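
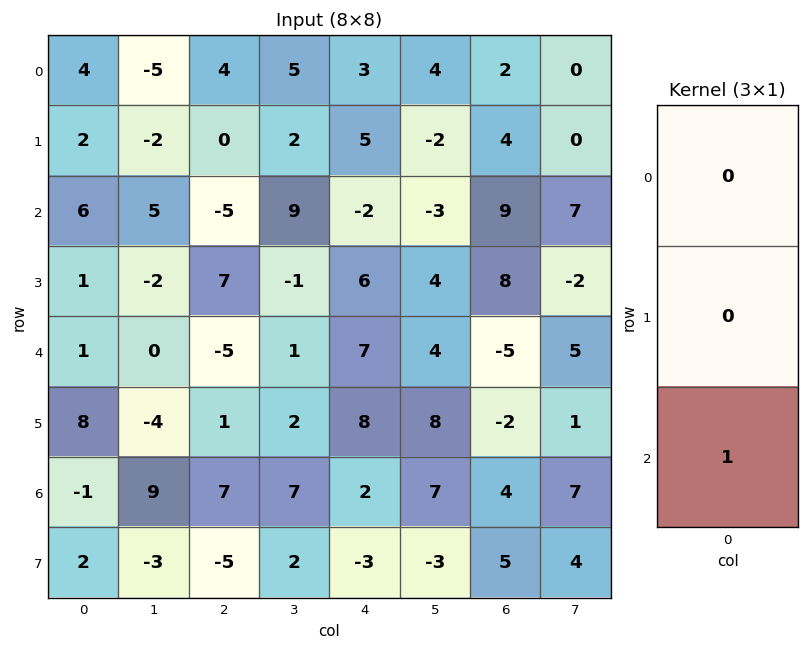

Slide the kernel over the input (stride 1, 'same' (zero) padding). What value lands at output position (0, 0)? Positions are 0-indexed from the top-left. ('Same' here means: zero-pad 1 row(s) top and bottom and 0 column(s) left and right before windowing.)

The receptive field on the zero-padded input at this output position is [0 / 4 / 2]. Elementwise product with the kernel and sum: 2·1.

2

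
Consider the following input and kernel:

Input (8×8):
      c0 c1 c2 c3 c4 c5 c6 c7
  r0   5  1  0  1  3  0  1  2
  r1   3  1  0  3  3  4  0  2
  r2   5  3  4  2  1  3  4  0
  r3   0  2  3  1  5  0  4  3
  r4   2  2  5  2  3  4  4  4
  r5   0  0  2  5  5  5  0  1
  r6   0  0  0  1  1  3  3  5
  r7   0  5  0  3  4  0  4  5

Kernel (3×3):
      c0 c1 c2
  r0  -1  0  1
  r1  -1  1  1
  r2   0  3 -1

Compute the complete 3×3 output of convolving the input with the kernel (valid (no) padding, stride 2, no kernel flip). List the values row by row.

Output[0,0]: The receptive field on the input at this output position is [5 1 0 / 3 1 0 / 5 3 4]. Elementwise product with the kernel and sum: 5·-1 + 0·1 + 3·-1 + 1·1 + 0·1 + 3·3 + 4·-1.

-2 14 4
5 3 10
5 8 7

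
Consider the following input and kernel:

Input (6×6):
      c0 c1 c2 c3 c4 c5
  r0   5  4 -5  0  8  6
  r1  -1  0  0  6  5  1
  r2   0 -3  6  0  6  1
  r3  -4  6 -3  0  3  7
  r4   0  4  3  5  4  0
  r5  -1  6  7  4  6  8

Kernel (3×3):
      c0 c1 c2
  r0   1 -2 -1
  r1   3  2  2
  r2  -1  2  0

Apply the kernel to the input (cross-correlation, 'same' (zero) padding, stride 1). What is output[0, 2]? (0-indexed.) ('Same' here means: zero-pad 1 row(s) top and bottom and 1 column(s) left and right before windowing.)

2

The receptive field on the zero-padded input at this output position is [0 0 0 / 4 -5 0 / 0 0 6]. Elementwise product with the kernel and sum: 0·1 + 0·-2 + 0·-1 + 4·3 + -5·2 + 0·2 + 0·-1 + 0·2.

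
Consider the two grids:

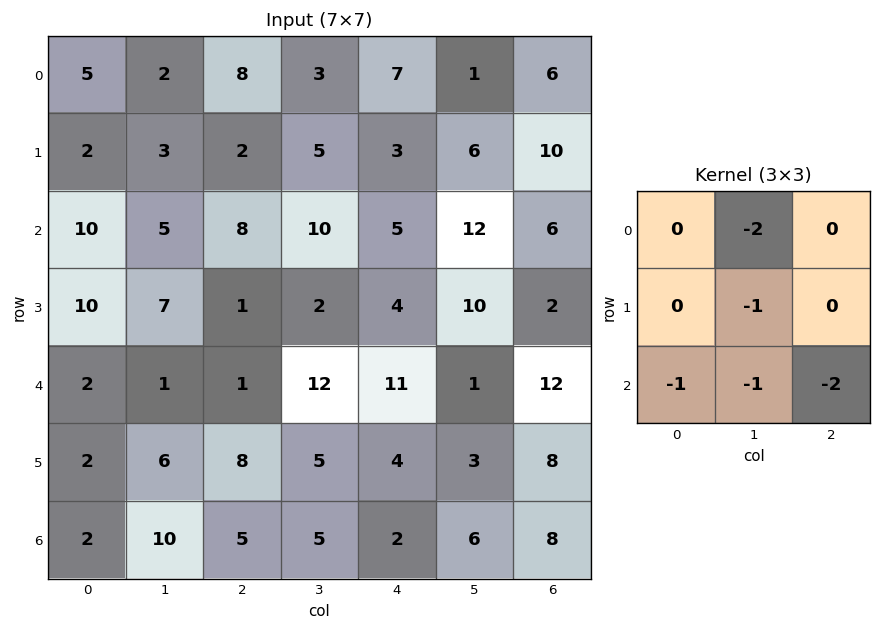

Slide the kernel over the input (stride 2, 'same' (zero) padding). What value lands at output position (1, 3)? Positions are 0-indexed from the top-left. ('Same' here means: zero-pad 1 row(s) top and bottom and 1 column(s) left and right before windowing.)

The receptive field on the zero-padded input at this output position is [6 10 0 / 12 6 0 / 10 2 0]. Elementwise product with the kernel and sum: 10·-2 + 6·-1 + 10·-1 + 2·-1 + 0·-2.

-38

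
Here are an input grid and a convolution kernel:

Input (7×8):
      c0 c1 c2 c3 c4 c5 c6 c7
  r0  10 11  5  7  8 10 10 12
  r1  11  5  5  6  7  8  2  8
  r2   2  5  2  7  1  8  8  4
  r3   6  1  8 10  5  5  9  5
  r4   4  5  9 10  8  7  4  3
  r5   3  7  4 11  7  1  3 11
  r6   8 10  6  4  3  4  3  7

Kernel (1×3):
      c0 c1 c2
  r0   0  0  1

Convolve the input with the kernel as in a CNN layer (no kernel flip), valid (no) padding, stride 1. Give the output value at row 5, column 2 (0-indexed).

The receptive field on the input at this output position is [4 11 7]. Elementwise product with the kernel and sum: 7·1.

7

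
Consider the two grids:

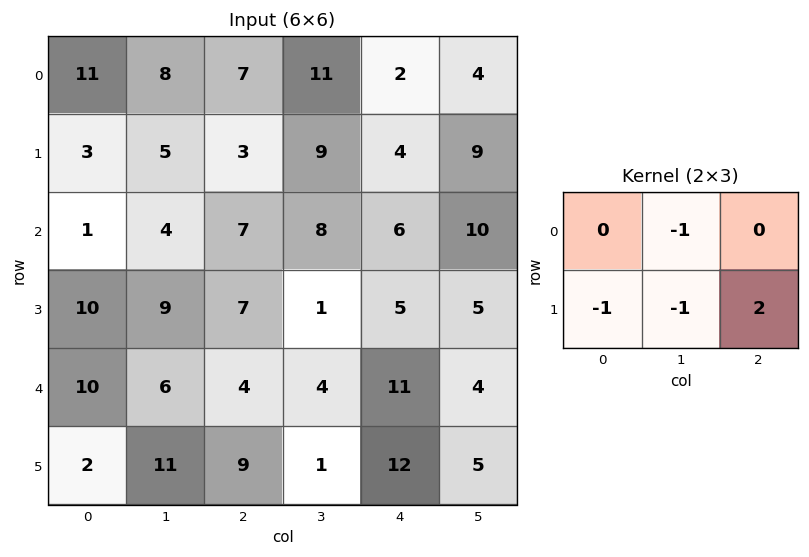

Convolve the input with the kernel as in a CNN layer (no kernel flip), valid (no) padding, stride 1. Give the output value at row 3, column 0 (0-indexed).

-17

The receptive field on the input at this output position is [10 9 7 / 10 6 4]. Elementwise product with the kernel and sum: 9·-1 + 10·-1 + 6·-1 + 4·2.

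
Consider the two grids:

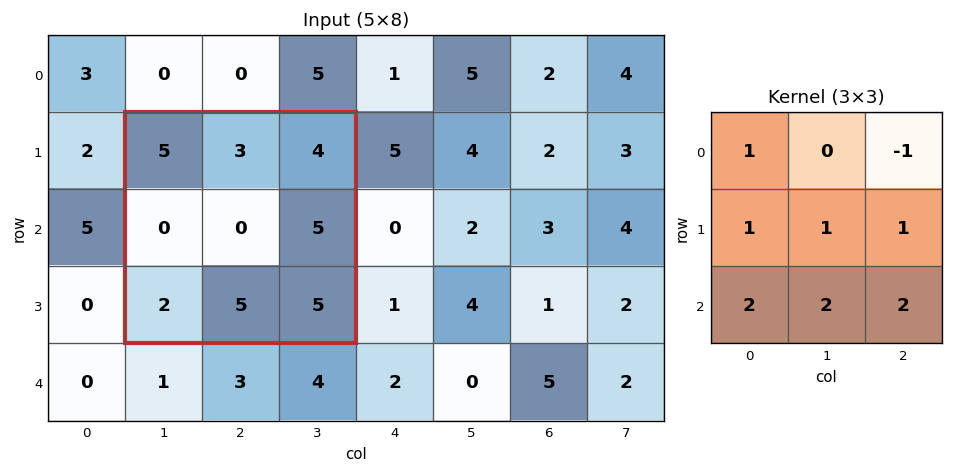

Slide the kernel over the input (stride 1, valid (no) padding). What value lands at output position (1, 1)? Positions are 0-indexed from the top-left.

The receptive field on the input at this output position is [5 3 4 / 0 0 5 / 2 5 5]. Elementwise product with the kernel and sum: 5·1 + 4·-1 + 0·1 + 0·1 + 5·1 + 2·2 + 5·2 + 5·2.

30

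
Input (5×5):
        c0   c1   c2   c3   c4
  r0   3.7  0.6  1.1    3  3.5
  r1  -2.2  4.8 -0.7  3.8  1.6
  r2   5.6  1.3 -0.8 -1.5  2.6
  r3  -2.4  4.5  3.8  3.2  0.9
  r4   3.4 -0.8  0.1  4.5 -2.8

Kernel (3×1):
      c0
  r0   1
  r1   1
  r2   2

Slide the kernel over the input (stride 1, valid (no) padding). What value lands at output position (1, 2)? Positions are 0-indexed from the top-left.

6.1

The receptive field on the input at this output position is [-0.7 / -0.8 / 3.8]. Elementwise product with the kernel and sum: -0.7·1 + -0.8·1 + 3.8·2.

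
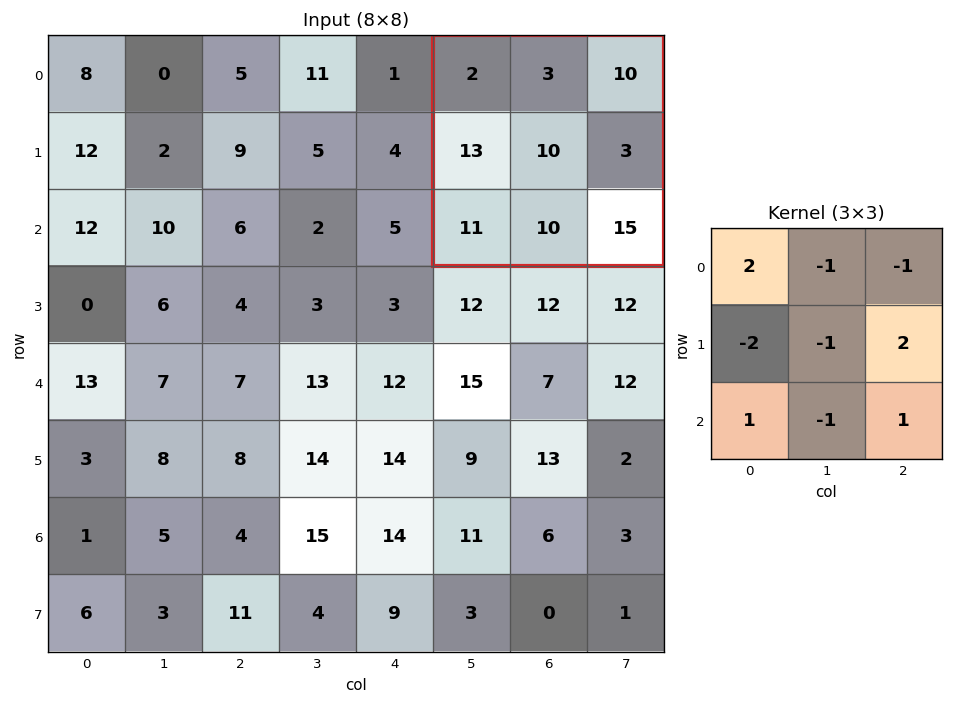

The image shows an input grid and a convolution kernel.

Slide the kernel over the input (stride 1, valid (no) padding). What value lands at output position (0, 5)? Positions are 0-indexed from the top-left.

-23

The receptive field on the input at this output position is [2 3 10 / 13 10 3 / 11 10 15]. Elementwise product with the kernel and sum: 2·2 + 3·-1 + 10·-1 + 13·-2 + 10·-1 + 3·2 + 11·1 + 10·-1 + 15·1.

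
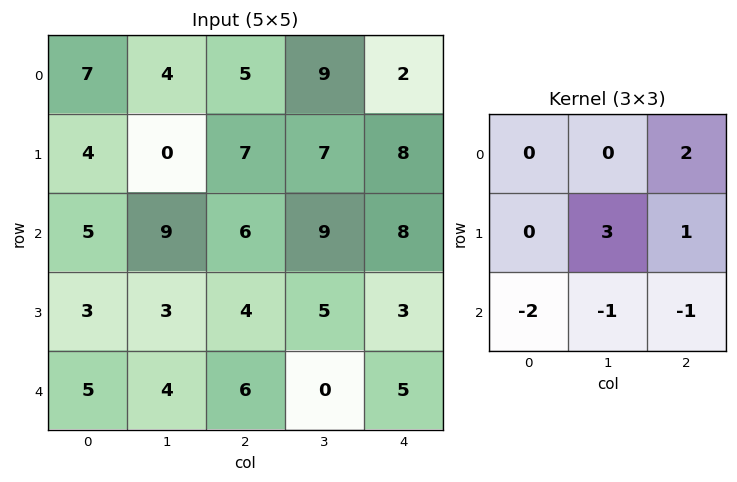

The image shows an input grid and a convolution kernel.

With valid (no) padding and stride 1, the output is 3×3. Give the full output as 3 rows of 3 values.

Output[0,0]: The receptive field on the input at this output position is [7 4 5 / 4 0 7 / 5 9 6]. Elementwise product with the kernel and sum: 5·2 + 0·3 + 7·1 + 5·-2 + 9·-1 + 6·-1.

-8 13 4
34 26 35
5 21 17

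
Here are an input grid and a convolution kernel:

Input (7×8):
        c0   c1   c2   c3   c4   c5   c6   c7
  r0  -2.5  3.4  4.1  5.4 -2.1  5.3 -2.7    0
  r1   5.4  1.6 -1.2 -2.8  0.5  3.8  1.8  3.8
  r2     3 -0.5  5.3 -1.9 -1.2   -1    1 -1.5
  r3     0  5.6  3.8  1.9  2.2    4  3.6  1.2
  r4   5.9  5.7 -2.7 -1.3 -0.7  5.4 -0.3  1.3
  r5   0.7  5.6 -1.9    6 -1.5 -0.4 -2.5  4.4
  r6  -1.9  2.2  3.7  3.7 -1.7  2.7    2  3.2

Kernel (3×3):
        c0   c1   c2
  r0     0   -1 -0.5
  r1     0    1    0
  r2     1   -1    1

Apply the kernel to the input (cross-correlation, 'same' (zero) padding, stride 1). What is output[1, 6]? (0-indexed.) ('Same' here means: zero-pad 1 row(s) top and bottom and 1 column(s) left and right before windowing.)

The receptive field on the zero-padded input at this output position is [5.3 -2.7 0 / 3.8 1.8 3.8 / -1 1 -1.5]. Elementwise product with the kernel and sum: -2.7·-1 + 0·-0.5 + 1.8·1 + -1·1 + 1·-1 + -1.5·1.

1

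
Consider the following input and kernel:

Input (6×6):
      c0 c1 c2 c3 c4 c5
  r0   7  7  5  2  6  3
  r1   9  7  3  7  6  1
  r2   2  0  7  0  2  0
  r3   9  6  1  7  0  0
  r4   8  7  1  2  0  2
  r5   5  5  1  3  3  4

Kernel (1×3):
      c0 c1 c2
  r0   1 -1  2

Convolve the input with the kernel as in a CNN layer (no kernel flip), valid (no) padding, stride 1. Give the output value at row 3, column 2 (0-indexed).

-6

The receptive field on the input at this output position is [1 7 0]. Elementwise product with the kernel and sum: 1·1 + 7·-1 + 0·2.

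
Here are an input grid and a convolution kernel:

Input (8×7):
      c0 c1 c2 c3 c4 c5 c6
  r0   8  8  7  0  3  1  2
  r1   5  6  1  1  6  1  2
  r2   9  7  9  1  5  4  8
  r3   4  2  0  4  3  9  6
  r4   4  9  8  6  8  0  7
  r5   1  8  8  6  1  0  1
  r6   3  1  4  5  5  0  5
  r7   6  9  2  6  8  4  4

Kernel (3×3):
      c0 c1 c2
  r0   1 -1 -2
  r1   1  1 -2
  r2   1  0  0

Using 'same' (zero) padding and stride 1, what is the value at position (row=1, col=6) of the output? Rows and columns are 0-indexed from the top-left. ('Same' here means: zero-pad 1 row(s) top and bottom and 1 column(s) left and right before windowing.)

The receptive field on the zero-padded input at this output position is [1 2 0 / 1 2 0 / 4 8 0]. Elementwise product with the kernel and sum: 1·1 + 2·-1 + 0·-2 + 1·1 + 2·1 + 0·-2 + 4·1.

6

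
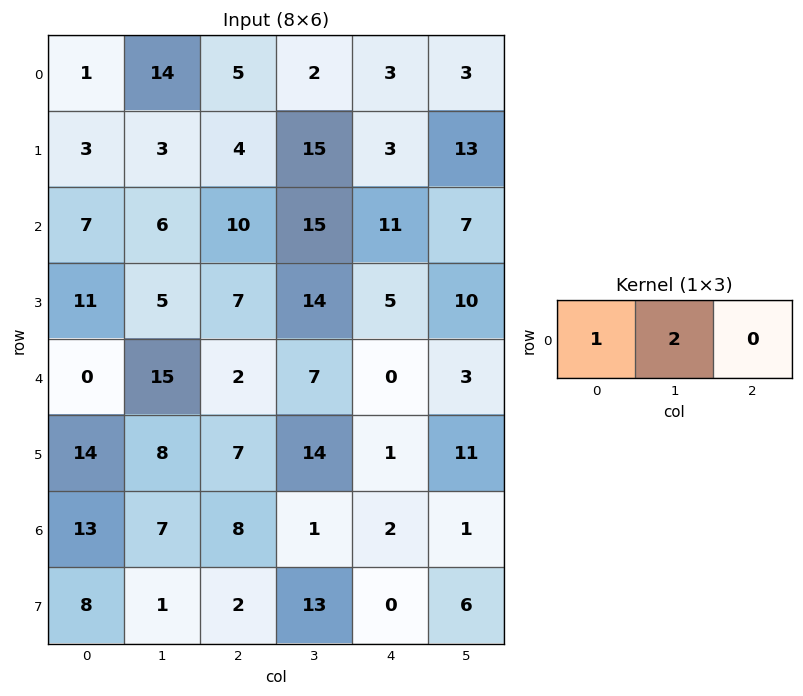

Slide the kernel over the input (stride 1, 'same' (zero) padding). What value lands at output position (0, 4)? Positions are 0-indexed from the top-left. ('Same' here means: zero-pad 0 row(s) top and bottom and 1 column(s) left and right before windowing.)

The receptive field on the zero-padded input at this output position is [2 3 3]. Elementwise product with the kernel and sum: 2·1 + 3·2.

8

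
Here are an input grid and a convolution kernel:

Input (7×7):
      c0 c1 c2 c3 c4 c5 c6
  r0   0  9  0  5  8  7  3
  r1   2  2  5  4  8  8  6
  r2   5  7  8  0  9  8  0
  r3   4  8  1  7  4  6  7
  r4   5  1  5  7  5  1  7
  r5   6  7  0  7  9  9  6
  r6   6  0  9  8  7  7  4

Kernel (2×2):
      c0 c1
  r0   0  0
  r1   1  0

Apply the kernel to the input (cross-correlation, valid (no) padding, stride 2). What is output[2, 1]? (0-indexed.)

0

The receptive field on the input at this output position is [5 7 / 0 7]. Elementwise product with the kernel and sum: 0·1.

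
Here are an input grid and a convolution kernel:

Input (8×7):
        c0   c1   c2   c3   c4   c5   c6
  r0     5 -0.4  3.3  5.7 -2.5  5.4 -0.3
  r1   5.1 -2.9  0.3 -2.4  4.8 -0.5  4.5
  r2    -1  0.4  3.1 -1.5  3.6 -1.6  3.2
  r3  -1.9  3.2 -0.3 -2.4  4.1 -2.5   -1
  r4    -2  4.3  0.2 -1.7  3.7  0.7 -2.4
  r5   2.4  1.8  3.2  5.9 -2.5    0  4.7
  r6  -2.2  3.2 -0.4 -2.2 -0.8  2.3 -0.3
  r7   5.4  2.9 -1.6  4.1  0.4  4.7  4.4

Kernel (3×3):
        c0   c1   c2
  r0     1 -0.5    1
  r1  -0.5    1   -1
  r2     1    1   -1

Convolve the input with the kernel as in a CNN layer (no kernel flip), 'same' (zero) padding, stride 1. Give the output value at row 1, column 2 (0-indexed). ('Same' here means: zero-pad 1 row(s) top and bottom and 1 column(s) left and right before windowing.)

The receptive field on the zero-padded input at this output position is [-0.4 3.3 5.7 / -2.9 0.3 -2.4 / 0.4 3.1 -1.5]. Elementwise product with the kernel and sum: -0.4·1 + 3.3·-0.5 + 5.7·1 + -2.9·-0.5 + 0.3·1 + -2.4·-1 + 0.4·1 + 3.1·1 + -1.5·-1.

12.8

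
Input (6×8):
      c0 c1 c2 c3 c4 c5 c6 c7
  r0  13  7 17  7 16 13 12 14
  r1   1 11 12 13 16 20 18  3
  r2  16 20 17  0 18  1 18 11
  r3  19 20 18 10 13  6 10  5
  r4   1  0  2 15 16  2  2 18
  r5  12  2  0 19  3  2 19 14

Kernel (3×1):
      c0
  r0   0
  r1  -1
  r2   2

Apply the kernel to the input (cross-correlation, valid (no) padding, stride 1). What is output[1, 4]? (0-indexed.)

The receptive field on the input at this output position is [16 / 18 / 13]. Elementwise product with the kernel and sum: 18·-1 + 13·2.

8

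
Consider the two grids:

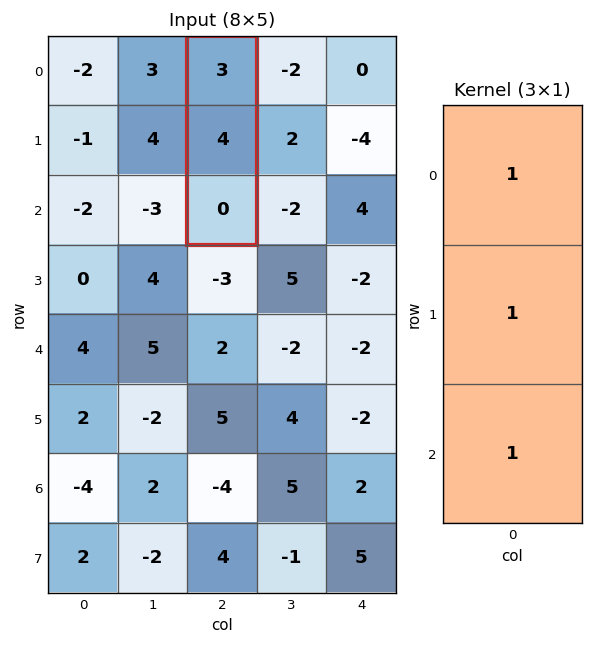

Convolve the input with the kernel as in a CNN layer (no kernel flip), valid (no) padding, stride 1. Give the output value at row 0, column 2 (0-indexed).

7

The receptive field on the input at this output position is [3 / 4 / 0]. Elementwise product with the kernel and sum: 3·1 + 4·1 + 0·1.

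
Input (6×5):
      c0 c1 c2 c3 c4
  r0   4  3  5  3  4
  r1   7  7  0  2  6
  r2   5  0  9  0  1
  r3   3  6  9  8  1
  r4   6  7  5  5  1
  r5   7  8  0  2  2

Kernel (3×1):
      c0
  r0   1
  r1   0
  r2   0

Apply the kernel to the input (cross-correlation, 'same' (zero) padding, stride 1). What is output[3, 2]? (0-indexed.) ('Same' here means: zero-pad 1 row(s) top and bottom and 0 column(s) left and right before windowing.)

9

The receptive field on the zero-padded input at this output position is [9 / 9 / 5]. Elementwise product with the kernel and sum: 9·1.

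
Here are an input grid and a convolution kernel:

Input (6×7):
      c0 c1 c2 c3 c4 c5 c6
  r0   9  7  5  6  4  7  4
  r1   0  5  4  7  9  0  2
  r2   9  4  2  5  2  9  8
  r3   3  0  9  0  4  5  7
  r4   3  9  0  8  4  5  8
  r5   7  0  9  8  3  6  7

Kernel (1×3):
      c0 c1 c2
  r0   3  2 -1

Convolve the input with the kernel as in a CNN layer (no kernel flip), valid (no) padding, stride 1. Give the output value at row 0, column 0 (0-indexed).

The receptive field on the input at this output position is [9 7 5]. Elementwise product with the kernel and sum: 9·3 + 7·2 + 5·-1.

36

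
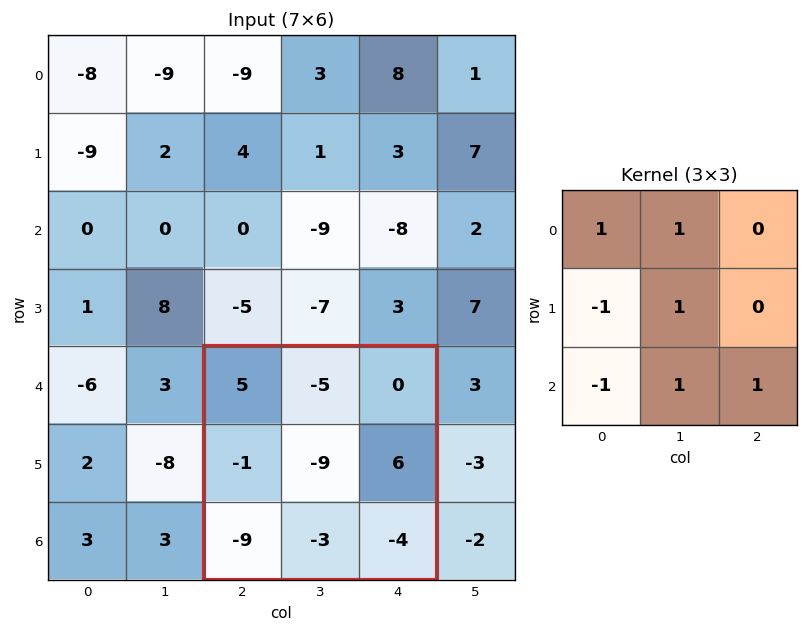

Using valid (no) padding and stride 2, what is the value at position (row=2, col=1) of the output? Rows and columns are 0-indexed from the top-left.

-6

The receptive field on the input at this output position is [5 -5 0 / -1 -9 6 / -9 -3 -4]. Elementwise product with the kernel and sum: 5·1 + -5·1 + -1·-1 + -9·1 + -9·-1 + -3·1 + -4·1.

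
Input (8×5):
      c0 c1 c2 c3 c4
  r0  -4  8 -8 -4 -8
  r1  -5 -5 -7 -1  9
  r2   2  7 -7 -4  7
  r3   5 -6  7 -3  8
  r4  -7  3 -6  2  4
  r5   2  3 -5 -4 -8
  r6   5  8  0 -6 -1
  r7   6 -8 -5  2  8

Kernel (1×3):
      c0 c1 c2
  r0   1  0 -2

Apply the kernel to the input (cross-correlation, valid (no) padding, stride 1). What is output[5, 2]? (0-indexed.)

The receptive field on the input at this output position is [-5 -4 -8]. Elementwise product with the kernel and sum: -5·1 + -8·-2.

11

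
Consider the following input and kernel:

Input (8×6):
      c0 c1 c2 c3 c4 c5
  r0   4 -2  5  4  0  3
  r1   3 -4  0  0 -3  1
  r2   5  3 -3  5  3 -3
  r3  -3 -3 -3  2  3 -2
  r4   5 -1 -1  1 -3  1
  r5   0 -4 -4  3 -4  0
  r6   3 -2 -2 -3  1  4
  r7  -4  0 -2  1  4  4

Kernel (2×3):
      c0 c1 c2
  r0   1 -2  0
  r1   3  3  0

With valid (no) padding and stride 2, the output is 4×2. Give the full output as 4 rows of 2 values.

Output[0,0]: The receptive field on the input at this output position is [4 -2 5 / 3 -4 0]. Elementwise product with the kernel and sum: 4·1 + -2·-2 + 3·3 + -4·3.
Output[0,1]: The receptive field on the input at this output position is [5 4 0 / 0 0 -3]. Elementwise product with the kernel and sum: 5·1 + 4·-2 + 0·3 + 0·3.

5 -3
-19 -16
-5 -6
-5 1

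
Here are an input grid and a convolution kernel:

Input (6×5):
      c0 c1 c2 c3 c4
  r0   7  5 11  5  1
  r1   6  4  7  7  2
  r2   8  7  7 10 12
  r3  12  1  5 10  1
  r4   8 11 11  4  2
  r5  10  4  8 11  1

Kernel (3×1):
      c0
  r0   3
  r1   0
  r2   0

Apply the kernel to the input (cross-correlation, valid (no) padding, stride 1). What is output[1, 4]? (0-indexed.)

6

The receptive field on the input at this output position is [2 / 12 / 1]. Elementwise product with the kernel and sum: 2·3.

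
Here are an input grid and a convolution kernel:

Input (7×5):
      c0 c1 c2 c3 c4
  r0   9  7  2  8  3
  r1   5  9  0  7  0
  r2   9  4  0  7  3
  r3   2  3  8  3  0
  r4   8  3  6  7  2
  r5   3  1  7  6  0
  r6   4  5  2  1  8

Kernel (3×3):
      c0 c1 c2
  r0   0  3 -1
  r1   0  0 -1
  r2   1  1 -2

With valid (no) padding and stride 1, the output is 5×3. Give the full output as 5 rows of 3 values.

Output[0,0]: The receptive field on the input at this output position is [9 7 2 / 5 9 0 / 9 4 0]. Elementwise product with the kernel and sum: 7·3 + 2·-1 + 0·-1 + 9·1 + 4·1 + 0·-2.

32 -19 22
16 -9 29
3 -15 27
-15 10 20
1 10 6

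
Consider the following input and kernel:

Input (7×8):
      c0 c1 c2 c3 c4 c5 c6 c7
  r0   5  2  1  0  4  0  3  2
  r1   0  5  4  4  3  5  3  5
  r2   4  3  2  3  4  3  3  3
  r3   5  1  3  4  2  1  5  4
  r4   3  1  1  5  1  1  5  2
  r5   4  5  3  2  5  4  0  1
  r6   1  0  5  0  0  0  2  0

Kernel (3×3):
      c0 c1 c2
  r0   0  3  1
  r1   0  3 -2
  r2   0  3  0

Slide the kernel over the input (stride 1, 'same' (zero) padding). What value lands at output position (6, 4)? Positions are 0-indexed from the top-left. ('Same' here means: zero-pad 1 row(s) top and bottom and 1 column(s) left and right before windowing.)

19

The receptive field on the zero-padded input at this output position is [2 5 4 / 0 0 0 / 0 0 0]. Elementwise product with the kernel and sum: 5·3 + 4·1 + 0·3 + 0·-2 + 0·3.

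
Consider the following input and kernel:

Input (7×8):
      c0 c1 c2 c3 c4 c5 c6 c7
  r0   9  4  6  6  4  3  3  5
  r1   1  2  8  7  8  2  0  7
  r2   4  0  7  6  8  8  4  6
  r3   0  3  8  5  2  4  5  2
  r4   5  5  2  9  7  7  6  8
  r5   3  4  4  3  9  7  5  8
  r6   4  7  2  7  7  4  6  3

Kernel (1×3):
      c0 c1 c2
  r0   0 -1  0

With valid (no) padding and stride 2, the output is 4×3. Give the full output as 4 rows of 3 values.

Output[0,0]: The receptive field on the input at this output position is [9 4 6]. Elementwise product with the kernel and sum: 4·-1.

-4 -6 -3
0 -6 -8
-5 -9 -7
-7 -7 -4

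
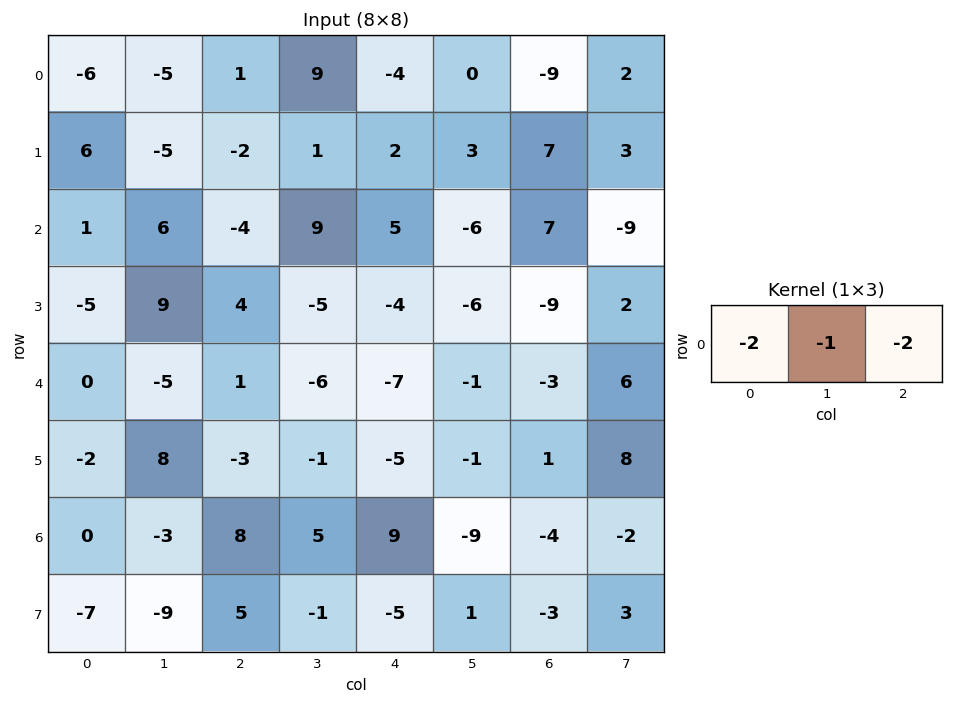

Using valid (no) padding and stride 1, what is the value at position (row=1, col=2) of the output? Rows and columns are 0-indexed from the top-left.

-1

The receptive field on the input at this output position is [-2 1 2]. Elementwise product with the kernel and sum: -2·-2 + 1·-1 + 2·-2.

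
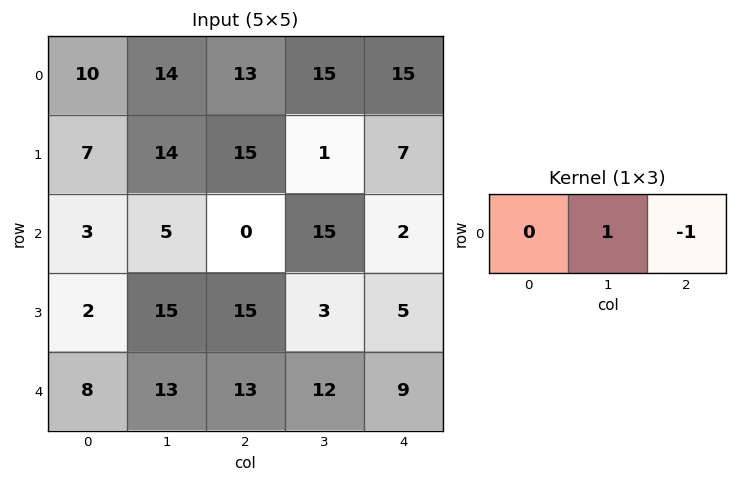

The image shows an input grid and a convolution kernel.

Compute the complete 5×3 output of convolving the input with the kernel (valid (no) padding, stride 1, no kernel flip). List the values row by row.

Output[0,0]: The receptive field on the input at this output position is [10 14 13]. Elementwise product with the kernel and sum: 14·1 + 13·-1.

1 -2 0
-1 14 -6
5 -15 13
0 12 -2
0 1 3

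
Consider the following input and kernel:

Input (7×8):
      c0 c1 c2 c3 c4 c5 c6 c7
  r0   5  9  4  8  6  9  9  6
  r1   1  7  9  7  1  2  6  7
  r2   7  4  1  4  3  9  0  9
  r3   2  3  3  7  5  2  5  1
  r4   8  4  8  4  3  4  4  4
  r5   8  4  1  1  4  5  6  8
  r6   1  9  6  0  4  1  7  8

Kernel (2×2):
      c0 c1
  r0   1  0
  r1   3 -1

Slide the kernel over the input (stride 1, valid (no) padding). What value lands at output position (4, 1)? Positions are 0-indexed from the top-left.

15

The receptive field on the input at this output position is [4 8 / 4 1]. Elementwise product with the kernel and sum: 4·1 + 4·3 + 1·-1.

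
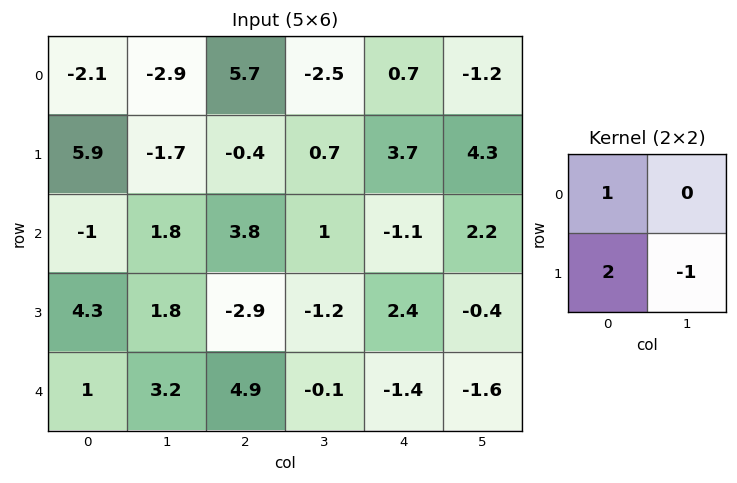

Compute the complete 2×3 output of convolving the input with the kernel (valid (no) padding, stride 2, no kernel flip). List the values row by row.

11.4 4.2 3.8
5.8 -0.8 4.1

Output[0,0]: The receptive field on the input at this output position is [-2.1 -2.9 / 5.9 -1.7]. Elementwise product with the kernel and sum: -2.1·1 + 5.9·2 + -1.7·-1.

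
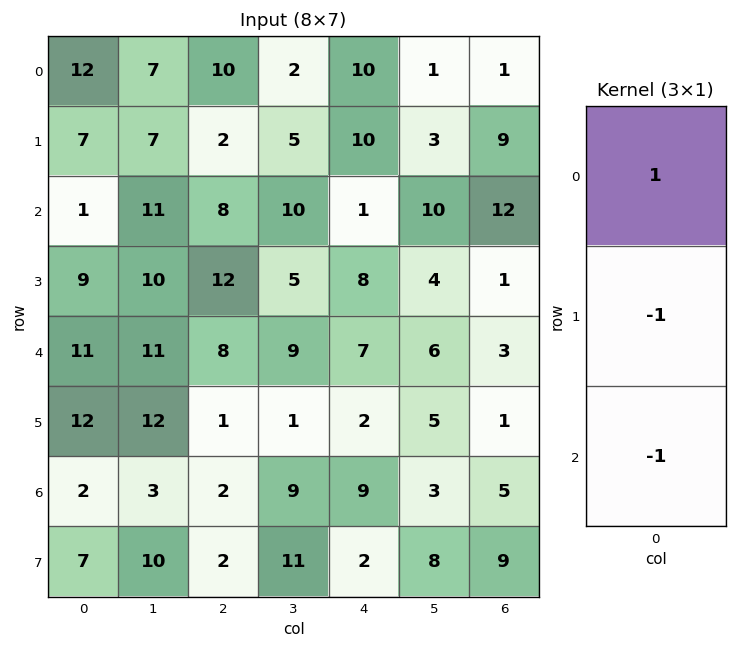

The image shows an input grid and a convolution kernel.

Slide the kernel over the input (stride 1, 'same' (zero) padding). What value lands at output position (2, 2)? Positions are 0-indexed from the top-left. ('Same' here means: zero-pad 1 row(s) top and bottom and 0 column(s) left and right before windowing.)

The receptive field on the zero-padded input at this output position is [2 / 8 / 12]. Elementwise product with the kernel and sum: 2·1 + 8·-1 + 12·-1.

-18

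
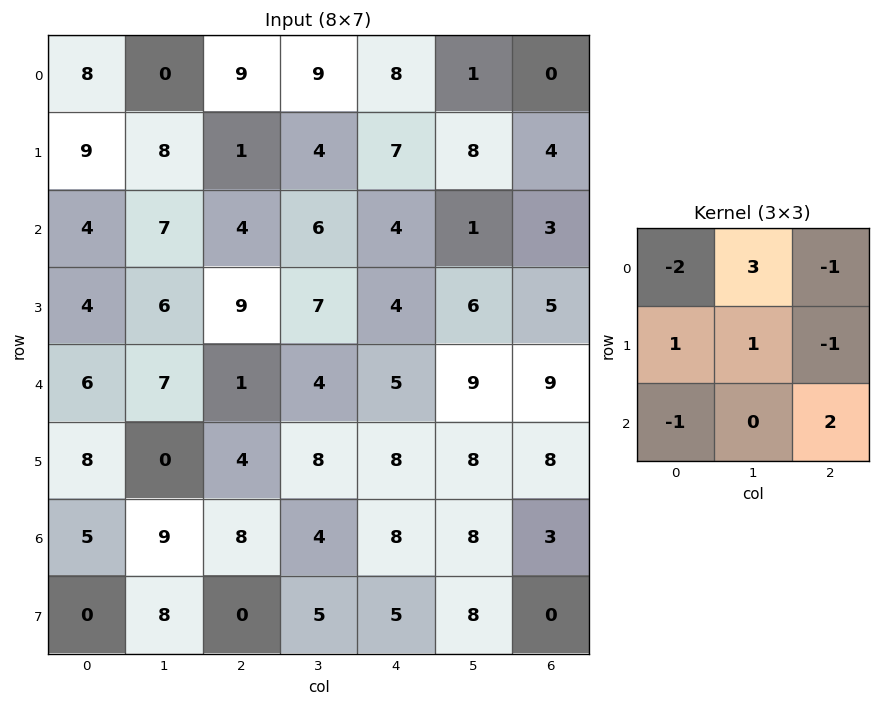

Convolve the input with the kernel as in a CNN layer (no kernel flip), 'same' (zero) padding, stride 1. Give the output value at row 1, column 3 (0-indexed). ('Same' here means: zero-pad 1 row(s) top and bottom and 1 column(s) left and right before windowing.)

The receptive field on the zero-padded input at this output position is [9 9 8 / 1 4 7 / 4 6 4]. Elementwise product with the kernel and sum: 9·-2 + 9·3 + 8·-1 + 1·1 + 4·1 + 7·-1 + 4·-1 + 4·2.

3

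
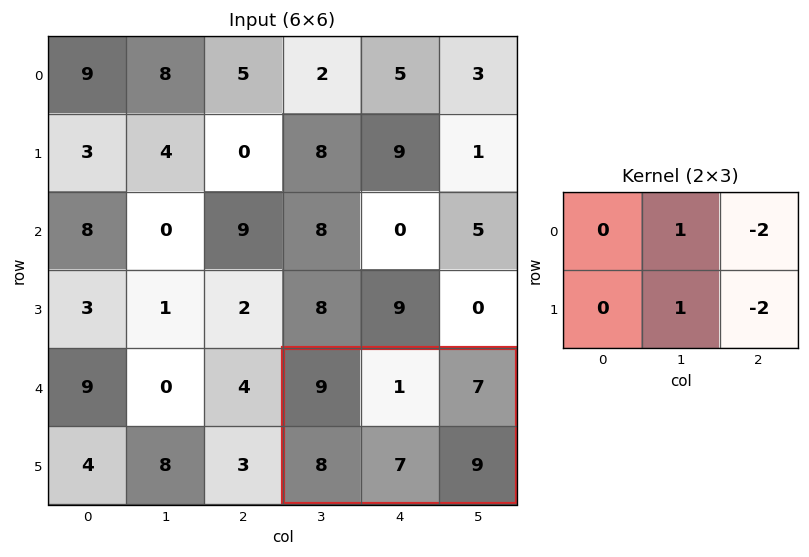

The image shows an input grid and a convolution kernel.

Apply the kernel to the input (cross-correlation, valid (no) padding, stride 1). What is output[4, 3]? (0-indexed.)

The receptive field on the input at this output position is [9 1 7 / 8 7 9]. Elementwise product with the kernel and sum: 1·1 + 7·-2 + 7·1 + 9·-2.

-24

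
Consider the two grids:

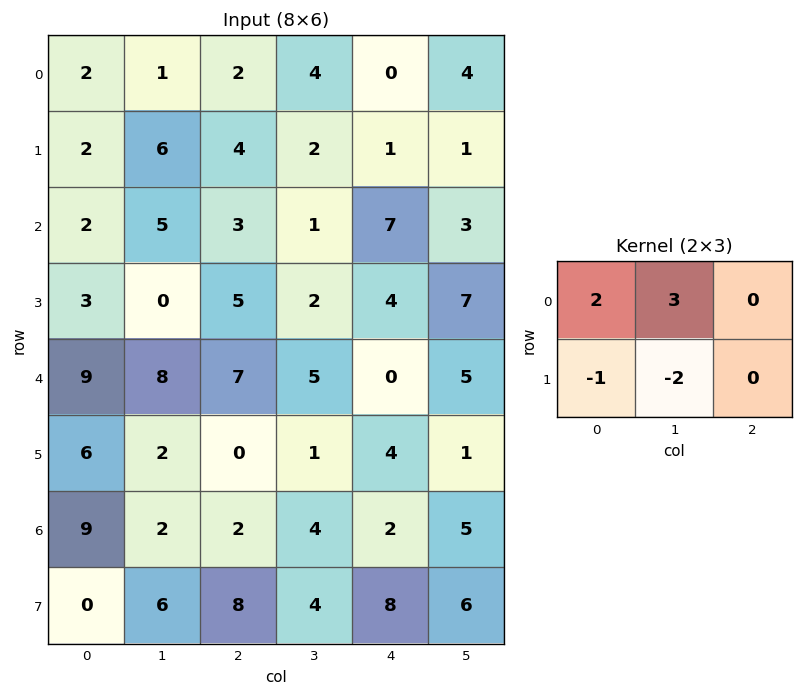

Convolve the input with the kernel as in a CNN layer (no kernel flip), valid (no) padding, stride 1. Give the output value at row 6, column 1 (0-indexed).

The receptive field on the input at this output position is [2 2 4 / 6 8 4]. Elementwise product with the kernel and sum: 2·2 + 2·3 + 6·-1 + 8·-2.

-12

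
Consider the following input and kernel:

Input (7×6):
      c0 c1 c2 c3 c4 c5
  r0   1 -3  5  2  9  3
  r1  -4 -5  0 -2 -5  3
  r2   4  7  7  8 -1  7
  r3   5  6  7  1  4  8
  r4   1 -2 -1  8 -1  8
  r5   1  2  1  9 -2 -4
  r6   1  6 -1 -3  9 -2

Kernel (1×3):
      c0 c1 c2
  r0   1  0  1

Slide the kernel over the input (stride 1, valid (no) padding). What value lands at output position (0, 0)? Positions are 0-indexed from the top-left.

The receptive field on the input at this output position is [1 -3 5]. Elementwise product with the kernel and sum: 1·1 + 5·1.

6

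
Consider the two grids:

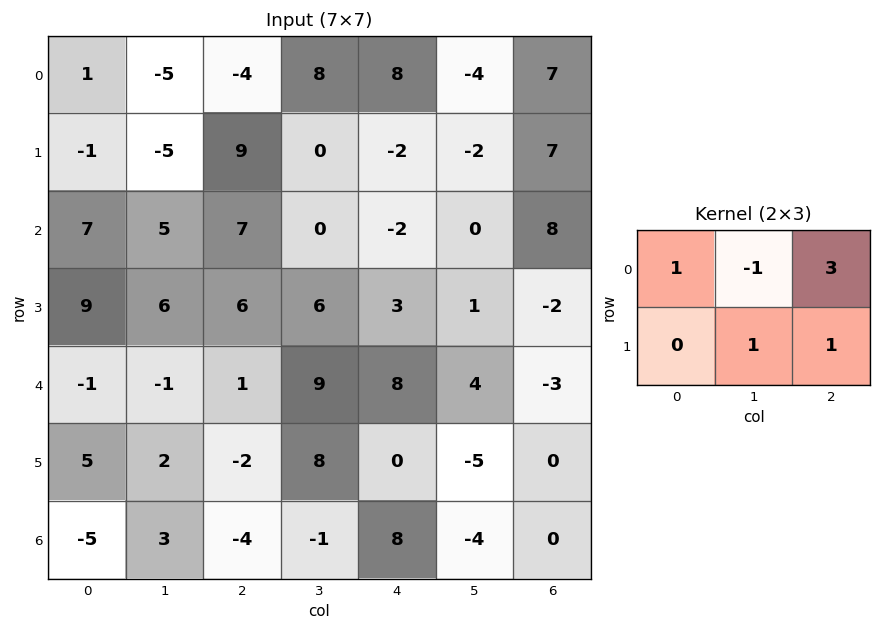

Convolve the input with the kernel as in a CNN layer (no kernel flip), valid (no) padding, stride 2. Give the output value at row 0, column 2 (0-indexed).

The receptive field on the input at this output position is [8 -4 7 / -2 -2 7]. Elementwise product with the kernel and sum: 8·1 + -4·-1 + 7·3 + -2·1 + 7·1.

38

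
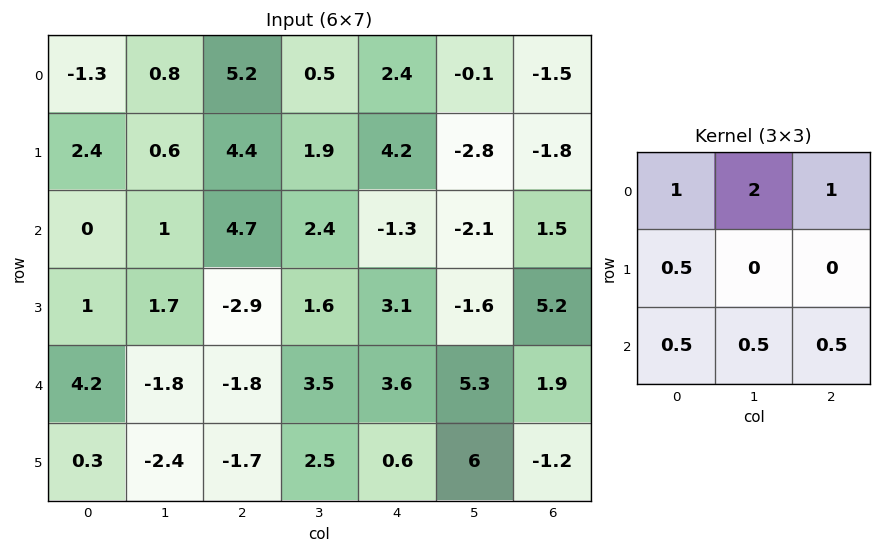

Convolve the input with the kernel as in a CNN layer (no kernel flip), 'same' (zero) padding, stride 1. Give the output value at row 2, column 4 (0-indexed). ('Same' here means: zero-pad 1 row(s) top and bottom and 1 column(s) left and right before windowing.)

The receptive field on the zero-padded input at this output position is [1.9 4.2 -2.8 / 2.4 -1.3 -2.1 / 1.6 3.1 -1.6]. Elementwise product with the kernel and sum: 1.9·1 + 4.2·2 + -2.8·1 + 2.4·0.5 + 1.6·0.5 + 3.1·0.5 + -1.6·0.5.

10.25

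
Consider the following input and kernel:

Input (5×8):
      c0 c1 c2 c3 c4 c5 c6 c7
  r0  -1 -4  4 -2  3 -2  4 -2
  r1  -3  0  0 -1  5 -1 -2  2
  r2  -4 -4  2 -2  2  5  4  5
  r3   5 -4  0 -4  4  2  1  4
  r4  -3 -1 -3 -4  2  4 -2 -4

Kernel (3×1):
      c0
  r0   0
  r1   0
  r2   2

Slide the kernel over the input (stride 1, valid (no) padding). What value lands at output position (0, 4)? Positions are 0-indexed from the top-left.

The receptive field on the input at this output position is [3 / 5 / 2]. Elementwise product with the kernel and sum: 2·2.

4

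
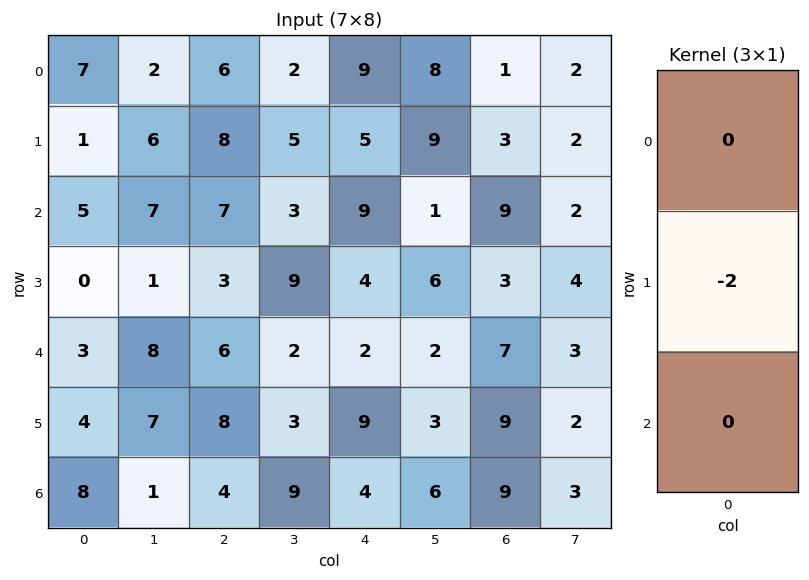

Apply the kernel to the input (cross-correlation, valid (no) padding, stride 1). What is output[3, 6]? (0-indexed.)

The receptive field on the input at this output position is [3 / 7 / 9]. Elementwise product with the kernel and sum: 7·-2.

-14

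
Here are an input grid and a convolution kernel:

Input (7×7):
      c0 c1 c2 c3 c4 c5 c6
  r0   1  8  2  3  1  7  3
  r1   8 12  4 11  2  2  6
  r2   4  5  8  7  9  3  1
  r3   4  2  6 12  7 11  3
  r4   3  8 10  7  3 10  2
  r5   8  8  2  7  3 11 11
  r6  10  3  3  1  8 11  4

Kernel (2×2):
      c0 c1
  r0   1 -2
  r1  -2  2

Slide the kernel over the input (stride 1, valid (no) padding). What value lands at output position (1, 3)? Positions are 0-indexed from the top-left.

The receptive field on the input at this output position is [11 2 / 7 9]. Elementwise product with the kernel and sum: 11·1 + 2·-2 + 7·-2 + 9·2.

11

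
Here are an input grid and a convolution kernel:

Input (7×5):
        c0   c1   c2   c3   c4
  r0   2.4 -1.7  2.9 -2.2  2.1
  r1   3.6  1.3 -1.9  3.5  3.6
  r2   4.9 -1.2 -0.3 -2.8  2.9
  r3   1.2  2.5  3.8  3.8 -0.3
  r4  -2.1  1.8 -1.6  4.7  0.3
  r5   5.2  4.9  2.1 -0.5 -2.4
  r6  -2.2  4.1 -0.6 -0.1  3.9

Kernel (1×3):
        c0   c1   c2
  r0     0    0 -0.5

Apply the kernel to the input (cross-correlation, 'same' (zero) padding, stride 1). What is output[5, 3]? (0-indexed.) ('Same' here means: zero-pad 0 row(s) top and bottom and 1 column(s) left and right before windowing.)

The receptive field on the zero-padded input at this output position is [2.1 -0.5 -2.4]. Elementwise product with the kernel and sum: -2.4·-0.5.

1.2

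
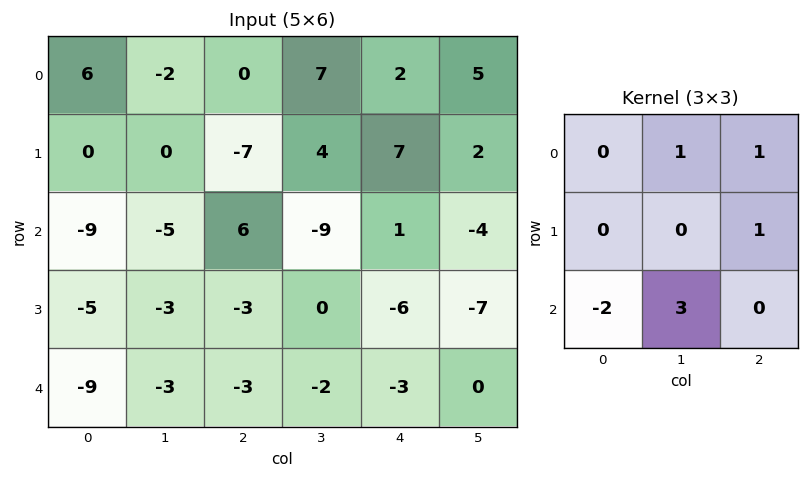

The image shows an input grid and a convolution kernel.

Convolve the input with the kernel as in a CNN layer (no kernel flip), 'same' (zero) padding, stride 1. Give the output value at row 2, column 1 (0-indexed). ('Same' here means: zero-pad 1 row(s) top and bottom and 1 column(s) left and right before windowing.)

The receptive field on the zero-padded input at this output position is [0 0 -7 / -9 -5 6 / -5 -3 -3]. Elementwise product with the kernel and sum: 0·1 + -7·1 + 6·1 + -5·-2 + -3·3.

0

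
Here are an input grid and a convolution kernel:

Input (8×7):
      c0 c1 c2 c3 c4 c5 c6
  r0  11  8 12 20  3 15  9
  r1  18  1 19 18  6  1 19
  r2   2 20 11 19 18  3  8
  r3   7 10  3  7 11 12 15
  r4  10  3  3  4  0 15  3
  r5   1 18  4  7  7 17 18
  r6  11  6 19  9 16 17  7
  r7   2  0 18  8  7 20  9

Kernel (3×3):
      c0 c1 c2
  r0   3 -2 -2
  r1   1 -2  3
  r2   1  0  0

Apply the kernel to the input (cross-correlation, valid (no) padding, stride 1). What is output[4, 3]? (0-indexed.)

35

The receptive field on the input at this output position is [4 0 15 / 7 7 17 / 9 16 17]. Elementwise product with the kernel and sum: 4·3 + 0·-2 + 15·-2 + 7·1 + 7·-2 + 17·3 + 9·1.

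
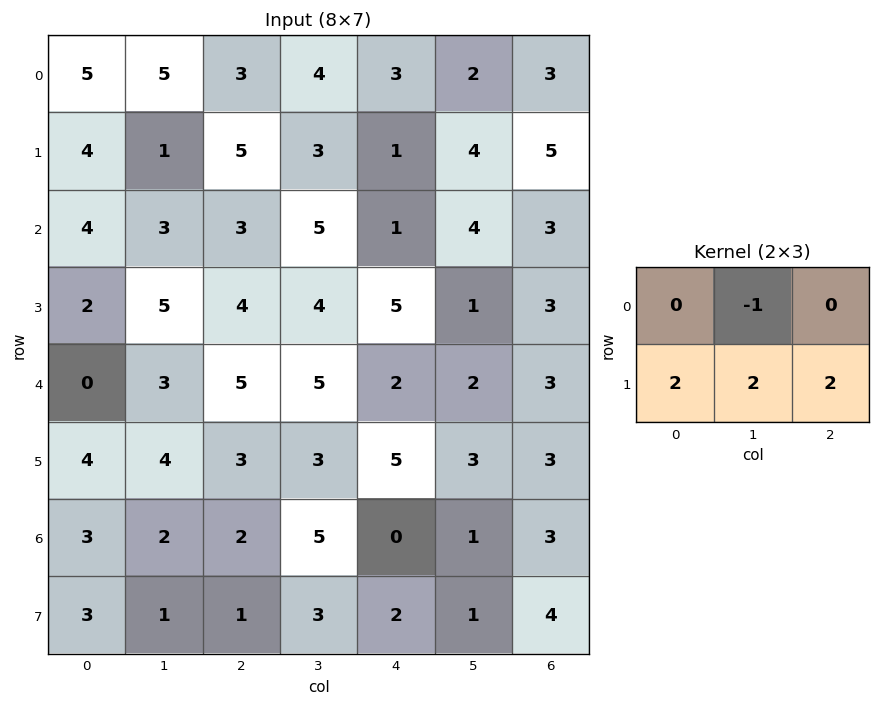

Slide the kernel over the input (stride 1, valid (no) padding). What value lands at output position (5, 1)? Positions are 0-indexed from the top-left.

The receptive field on the input at this output position is [4 3 3 / 2 2 5]. Elementwise product with the kernel and sum: 3·-1 + 2·2 + 2·2 + 5·2.

15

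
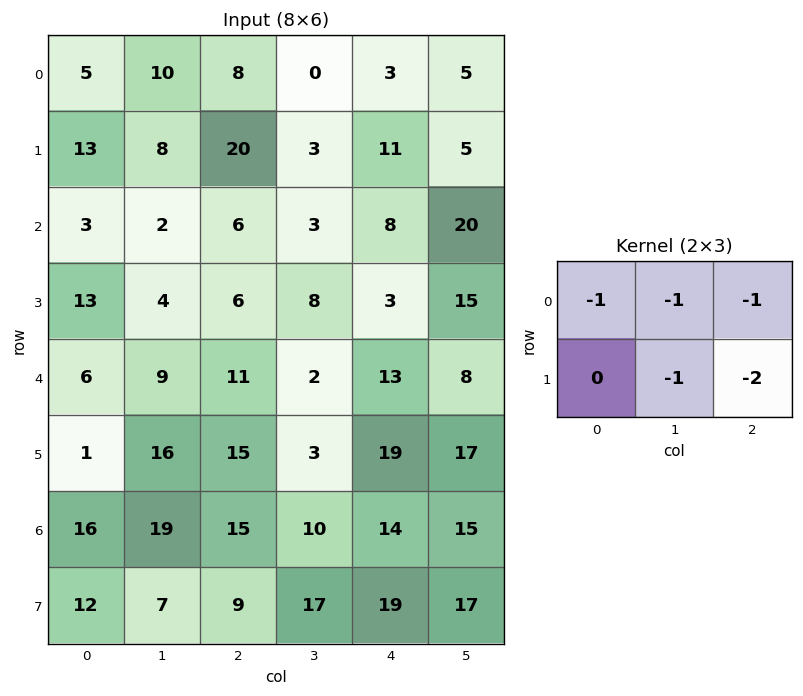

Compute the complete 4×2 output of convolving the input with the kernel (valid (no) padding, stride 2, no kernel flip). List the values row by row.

Output[0,0]: The receptive field on the input at this output position is [5 10 8 / 13 8 20]. Elementwise product with the kernel and sum: 5·-1 + 10·-1 + 8·-1 + 8·-1 + 20·-2.
Output[0,1]: The receptive field on the input at this output position is [8 0 3 / 20 3 11]. Elementwise product with the kernel and sum: 8·-1 + 0·-1 + 3·-1 + 3·-1 + 11·-2.

-71 -36
-27 -31
-72 -67
-75 -94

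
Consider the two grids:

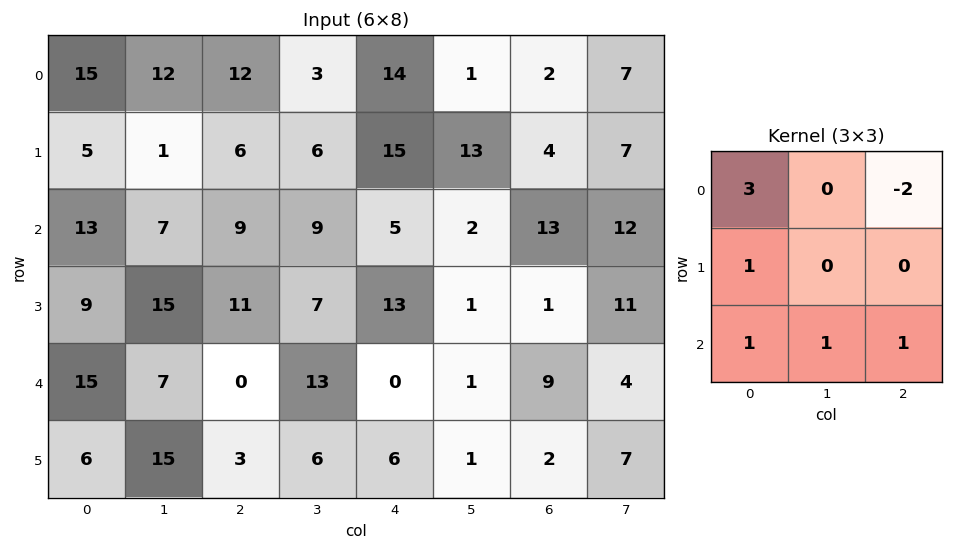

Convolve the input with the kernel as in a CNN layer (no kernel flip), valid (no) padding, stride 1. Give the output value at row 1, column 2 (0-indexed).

28

The receptive field on the input at this output position is [6 6 15 / 9 9 5 / 11 7 13]. Elementwise product with the kernel and sum: 6·3 + 15·-2 + 9·1 + 11·1 + 7·1 + 13·1.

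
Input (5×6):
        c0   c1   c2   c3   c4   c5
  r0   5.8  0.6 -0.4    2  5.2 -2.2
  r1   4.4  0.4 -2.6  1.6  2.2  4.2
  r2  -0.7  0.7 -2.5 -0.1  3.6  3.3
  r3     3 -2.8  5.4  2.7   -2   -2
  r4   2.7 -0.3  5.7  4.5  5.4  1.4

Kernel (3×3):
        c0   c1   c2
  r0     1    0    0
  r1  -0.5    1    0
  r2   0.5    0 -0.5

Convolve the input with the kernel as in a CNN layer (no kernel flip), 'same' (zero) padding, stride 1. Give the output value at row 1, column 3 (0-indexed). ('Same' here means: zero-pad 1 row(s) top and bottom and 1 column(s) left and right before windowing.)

-0.55

The receptive field on the zero-padded input at this output position is [-0.4 2 5.2 / -2.6 1.6 2.2 / -2.5 -0.1 3.6]. Elementwise product with the kernel and sum: -0.4·1 + -2.6·-0.5 + 1.6·1 + -2.5·0.5 + 3.6·-0.5.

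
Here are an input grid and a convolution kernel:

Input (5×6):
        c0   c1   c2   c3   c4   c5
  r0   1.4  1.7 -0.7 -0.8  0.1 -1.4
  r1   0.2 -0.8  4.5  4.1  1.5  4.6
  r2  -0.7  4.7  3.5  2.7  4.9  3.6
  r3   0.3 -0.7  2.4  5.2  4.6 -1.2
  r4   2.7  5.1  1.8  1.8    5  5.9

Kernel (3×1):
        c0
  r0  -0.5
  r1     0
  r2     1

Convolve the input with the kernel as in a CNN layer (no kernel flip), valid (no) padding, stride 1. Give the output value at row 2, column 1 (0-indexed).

The receptive field on the input at this output position is [4.7 / -0.7 / 5.1]. Elementwise product with the kernel and sum: 4.7·-0.5 + 5.1·1.

2.75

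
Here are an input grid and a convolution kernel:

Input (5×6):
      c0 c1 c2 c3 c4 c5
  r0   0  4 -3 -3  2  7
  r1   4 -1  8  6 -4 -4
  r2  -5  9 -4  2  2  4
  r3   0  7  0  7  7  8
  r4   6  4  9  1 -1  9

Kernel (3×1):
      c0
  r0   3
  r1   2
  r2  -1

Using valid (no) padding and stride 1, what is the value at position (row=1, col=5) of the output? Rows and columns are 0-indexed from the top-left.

-12

The receptive field on the input at this output position is [-4 / 4 / 8]. Elementwise product with the kernel and sum: -4·3 + 4·2 + 8·-1.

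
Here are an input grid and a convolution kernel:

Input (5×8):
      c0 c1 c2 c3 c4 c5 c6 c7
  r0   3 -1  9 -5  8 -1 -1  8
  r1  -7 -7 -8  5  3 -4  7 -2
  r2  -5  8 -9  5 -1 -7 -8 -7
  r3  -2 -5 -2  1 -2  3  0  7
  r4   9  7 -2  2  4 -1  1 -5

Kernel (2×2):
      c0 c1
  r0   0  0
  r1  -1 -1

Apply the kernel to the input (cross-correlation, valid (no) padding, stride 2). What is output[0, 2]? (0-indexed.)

1

The receptive field on the input at this output position is [8 -1 / 3 -4]. Elementwise product with the kernel and sum: 3·-1 + -4·-1.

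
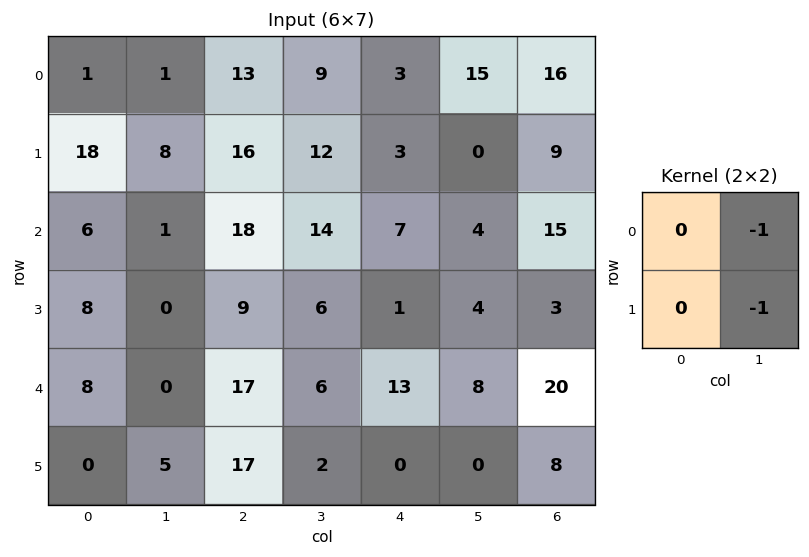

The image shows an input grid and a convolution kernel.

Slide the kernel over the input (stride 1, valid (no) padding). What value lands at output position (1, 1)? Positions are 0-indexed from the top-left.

-34

The receptive field on the input at this output position is [8 16 / 1 18]. Elementwise product with the kernel and sum: 16·-1 + 18·-1.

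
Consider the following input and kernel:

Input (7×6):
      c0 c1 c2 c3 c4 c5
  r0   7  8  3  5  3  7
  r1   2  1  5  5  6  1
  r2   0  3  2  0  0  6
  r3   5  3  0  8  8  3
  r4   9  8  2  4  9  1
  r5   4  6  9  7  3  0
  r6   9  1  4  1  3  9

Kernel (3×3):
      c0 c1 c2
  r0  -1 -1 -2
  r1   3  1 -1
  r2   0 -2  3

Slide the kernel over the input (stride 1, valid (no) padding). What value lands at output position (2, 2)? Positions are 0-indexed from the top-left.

17

The receptive field on the input at this output position is [2 0 0 / 0 8 8 / 2 4 9]. Elementwise product with the kernel and sum: 2·-1 + 0·-1 + 0·-2 + 0·3 + 8·1 + 8·-1 + 4·-2 + 9·3.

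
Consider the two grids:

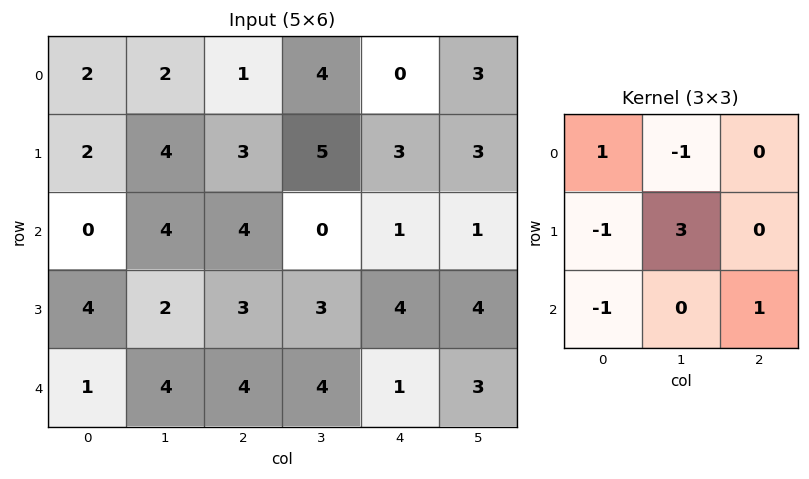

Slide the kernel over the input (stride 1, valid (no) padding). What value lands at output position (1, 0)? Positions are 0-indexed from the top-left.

The receptive field on the input at this output position is [2 4 3 / 0 4 4 / 4 2 3]. Elementwise product with the kernel and sum: 2·1 + 4·-1 + 0·-1 + 4·3 + 4·-1 + 3·1.

9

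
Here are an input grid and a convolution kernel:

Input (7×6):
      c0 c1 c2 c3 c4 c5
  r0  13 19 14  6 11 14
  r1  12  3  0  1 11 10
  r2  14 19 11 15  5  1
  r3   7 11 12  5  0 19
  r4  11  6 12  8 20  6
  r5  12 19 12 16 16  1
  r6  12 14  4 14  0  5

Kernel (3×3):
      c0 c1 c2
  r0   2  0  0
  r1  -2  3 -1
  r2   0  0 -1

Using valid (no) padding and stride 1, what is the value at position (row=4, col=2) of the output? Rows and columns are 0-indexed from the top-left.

32

The receptive field on the input at this output position is [12 8 20 / 12 16 16 / 4 14 0]. Elementwise product with the kernel and sum: 12·2 + 12·-2 + 16·3 + 16·-1 + 0·-1.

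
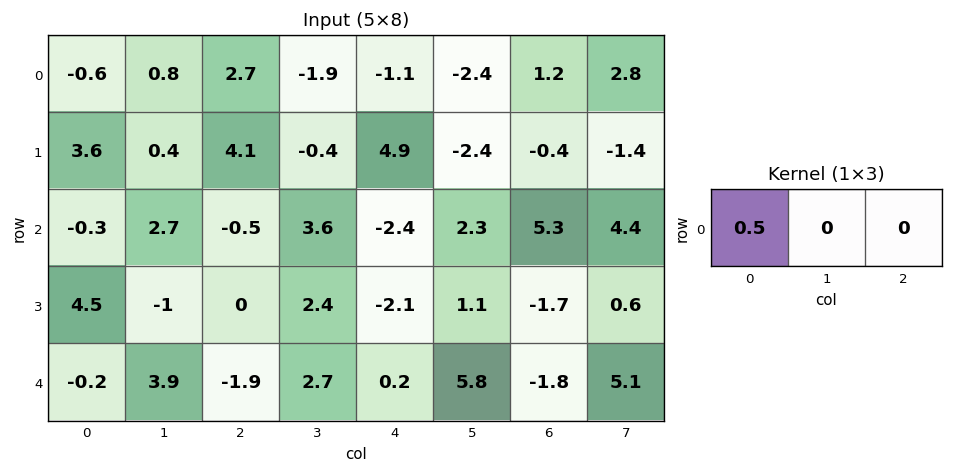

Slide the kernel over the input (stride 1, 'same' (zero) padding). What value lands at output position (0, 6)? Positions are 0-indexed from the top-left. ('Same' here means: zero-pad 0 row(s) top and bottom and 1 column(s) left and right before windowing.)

-1.2

The receptive field on the zero-padded input at this output position is [-2.4 1.2 2.8]. Elementwise product with the kernel and sum: -2.4·0.5.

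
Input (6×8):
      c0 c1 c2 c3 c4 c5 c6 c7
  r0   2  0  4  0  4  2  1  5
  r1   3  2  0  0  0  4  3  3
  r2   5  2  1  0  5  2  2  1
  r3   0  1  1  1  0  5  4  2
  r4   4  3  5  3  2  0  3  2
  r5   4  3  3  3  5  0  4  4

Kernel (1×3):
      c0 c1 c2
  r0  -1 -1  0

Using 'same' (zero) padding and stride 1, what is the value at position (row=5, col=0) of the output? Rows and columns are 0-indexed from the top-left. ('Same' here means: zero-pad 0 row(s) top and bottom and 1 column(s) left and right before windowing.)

The receptive field on the zero-padded input at this output position is [0 4 3]. Elementwise product with the kernel and sum: 0·-1 + 4·-1.

-4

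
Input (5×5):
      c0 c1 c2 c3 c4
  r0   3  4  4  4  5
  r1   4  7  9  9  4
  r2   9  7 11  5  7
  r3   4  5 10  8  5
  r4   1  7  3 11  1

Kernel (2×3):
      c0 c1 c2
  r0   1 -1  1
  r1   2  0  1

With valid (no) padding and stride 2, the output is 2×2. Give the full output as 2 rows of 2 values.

Output[0,0]: The receptive field on the input at this output position is [3 4 4 / 4 7 9]. Elementwise product with the kernel and sum: 3·1 + 4·-1 + 4·1 + 4·2 + 9·1.

20 27
31 38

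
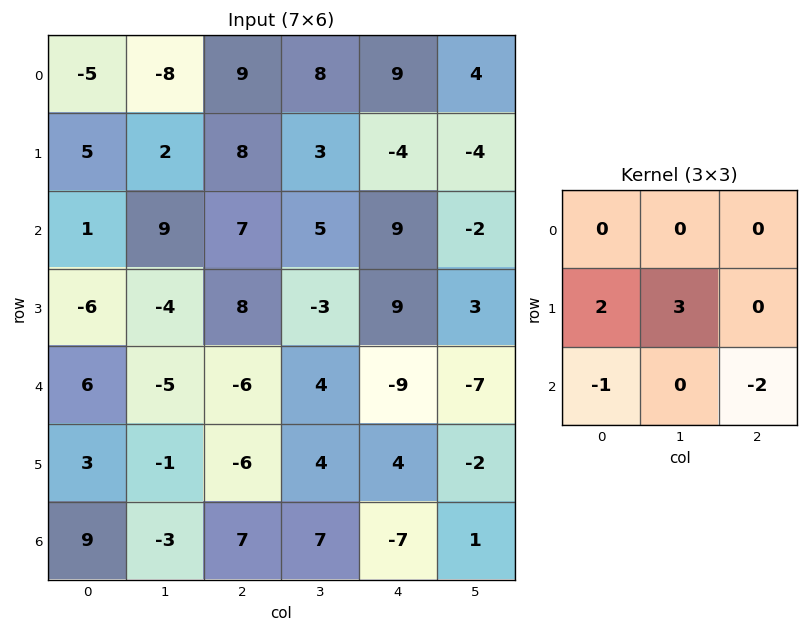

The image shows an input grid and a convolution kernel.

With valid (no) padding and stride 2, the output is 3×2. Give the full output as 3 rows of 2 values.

1 0
-18 31
-20 7

Output[0,0]: The receptive field on the input at this output position is [-5 -8 9 / 5 2 8 / 1 9 7]. Elementwise product with the kernel and sum: 5·2 + 2·3 + 1·-1 + 7·-2.
Output[0,1]: The receptive field on the input at this output position is [9 8 9 / 8 3 -4 / 7 5 9]. Elementwise product with the kernel and sum: 8·2 + 3·3 + 7·-1 + 9·-2.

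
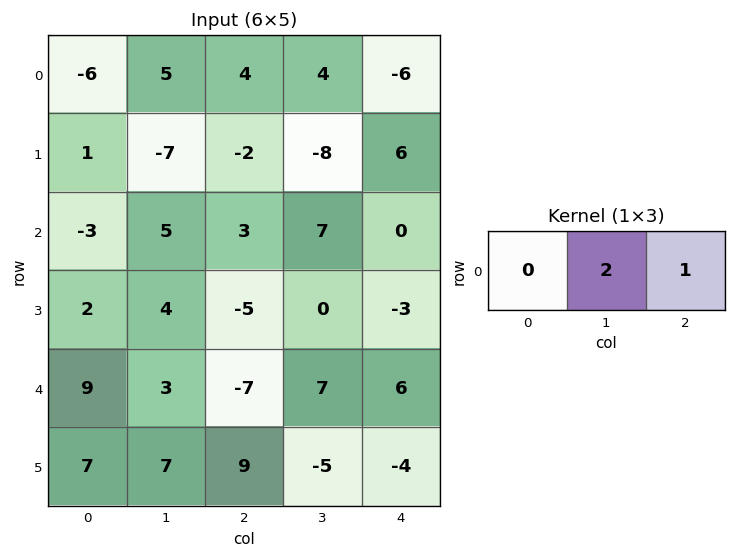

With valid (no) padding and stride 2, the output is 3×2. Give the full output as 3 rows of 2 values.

14 2
13 14
-1 20

Output[0,0]: The receptive field on the input at this output position is [-6 5 4]. Elementwise product with the kernel and sum: 5·2 + 4·1.
Output[0,1]: The receptive field on the input at this output position is [4 4 -6]. Elementwise product with the kernel and sum: 4·2 + -6·1.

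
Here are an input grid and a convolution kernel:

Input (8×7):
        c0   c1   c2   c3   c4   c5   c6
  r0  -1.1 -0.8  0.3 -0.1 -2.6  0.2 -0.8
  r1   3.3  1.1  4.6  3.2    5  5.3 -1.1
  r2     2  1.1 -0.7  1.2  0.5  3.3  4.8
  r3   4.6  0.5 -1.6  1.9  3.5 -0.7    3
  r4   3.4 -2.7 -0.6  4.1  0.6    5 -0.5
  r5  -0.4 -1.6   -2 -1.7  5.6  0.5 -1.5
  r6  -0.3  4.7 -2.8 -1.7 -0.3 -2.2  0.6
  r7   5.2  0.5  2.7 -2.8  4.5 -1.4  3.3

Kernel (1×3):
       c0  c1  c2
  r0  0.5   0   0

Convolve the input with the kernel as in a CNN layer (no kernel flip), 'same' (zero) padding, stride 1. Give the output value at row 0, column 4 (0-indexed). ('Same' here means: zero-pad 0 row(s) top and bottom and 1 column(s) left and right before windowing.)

The receptive field on the zero-padded input at this output position is [-0.1 -2.6 0.2]. Elementwise product with the kernel and sum: -0.1·0.5.

-0.05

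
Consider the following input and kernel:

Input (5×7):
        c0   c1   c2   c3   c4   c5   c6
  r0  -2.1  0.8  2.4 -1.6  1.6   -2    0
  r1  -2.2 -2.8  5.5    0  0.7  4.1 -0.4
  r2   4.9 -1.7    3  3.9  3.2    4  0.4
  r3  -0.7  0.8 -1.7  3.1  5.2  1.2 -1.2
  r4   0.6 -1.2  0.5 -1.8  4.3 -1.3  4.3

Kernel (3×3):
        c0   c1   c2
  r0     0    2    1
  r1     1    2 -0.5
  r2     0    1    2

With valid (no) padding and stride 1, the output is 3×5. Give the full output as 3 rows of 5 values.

-2.25 22.2 13.85 11.75 9.9
-2.7 17.85 23.4 21.4 17.6
1.15 2.65 19.7 25 23.9

Output[0,0]: The receptive field on the input at this output position is [-2.1 0.8 2.4 / -2.2 -2.8 5.5 / 4.9 -1.7 3]. Elementwise product with the kernel and sum: 0.8·2 + 2.4·1 + -2.2·1 + -2.8·2 + 5.5·-0.5 + -1.7·1 + 3·2.
Output[0,1]: The receptive field on the input at this output position is [0.8 2.4 -1.6 / -2.8 5.5 0 / -1.7 3 3.9]. Elementwise product with the kernel and sum: 2.4·2 + -1.6·1 + -2.8·1 + 5.5·2 + 0·-0.5 + 3·1 + 3.9·2.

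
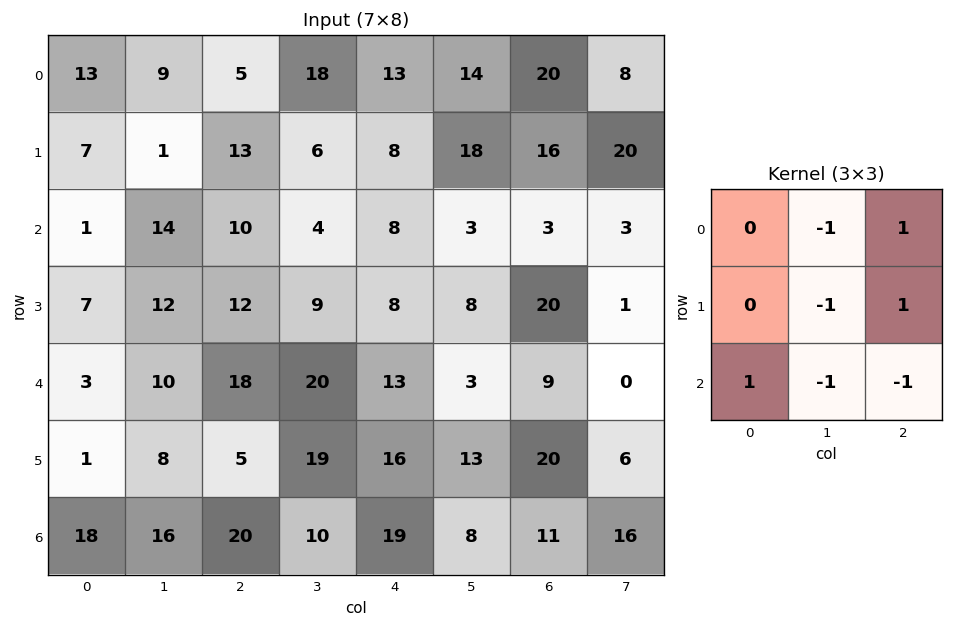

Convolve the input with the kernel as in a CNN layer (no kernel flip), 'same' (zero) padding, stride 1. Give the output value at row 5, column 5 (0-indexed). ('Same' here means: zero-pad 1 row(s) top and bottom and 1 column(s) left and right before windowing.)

The receptive field on the zero-padded input at this output position is [13 3 9 / 16 13 20 / 19 8 11]. Elementwise product with the kernel and sum: 3·-1 + 9·1 + 13·-1 + 20·1 + 19·1 + 8·-1 + 11·-1.

13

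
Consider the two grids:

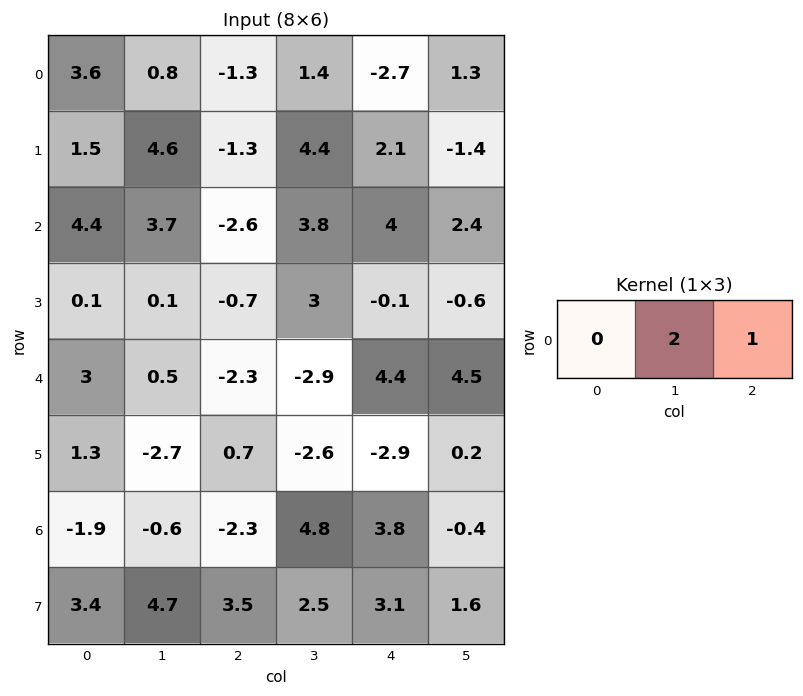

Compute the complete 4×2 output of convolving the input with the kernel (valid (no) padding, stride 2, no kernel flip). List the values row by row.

Output[0,0]: The receptive field on the input at this output position is [3.6 0.8 -1.3]. Elementwise product with the kernel and sum: 0.8·2 + -1.3·1.
Output[0,1]: The receptive field on the input at this output position is [-1.3 1.4 -2.7]. Elementwise product with the kernel and sum: 1.4·2 + -2.7·1.

0.3 0.1
4.8 11.6
-1.3 -1.4
-3.5 13.4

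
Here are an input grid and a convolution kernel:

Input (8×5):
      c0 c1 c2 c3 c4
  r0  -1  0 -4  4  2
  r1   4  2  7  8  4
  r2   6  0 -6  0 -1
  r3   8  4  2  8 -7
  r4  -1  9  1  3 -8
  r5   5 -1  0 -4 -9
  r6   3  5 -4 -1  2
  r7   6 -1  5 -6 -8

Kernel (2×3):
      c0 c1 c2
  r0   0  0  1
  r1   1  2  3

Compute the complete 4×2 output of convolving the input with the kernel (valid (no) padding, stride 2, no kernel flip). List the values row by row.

25 37
16 -4
4 -43
15 -29

Output[0,0]: The receptive field on the input at this output position is [-1 0 -4 / 4 2 7]. Elementwise product with the kernel and sum: -4·1 + 4·1 + 2·2 + 7·3.
Output[0,1]: The receptive field on the input at this output position is [-4 4 2 / 7 8 4]. Elementwise product with the kernel and sum: 2·1 + 7·1 + 8·2 + 4·3.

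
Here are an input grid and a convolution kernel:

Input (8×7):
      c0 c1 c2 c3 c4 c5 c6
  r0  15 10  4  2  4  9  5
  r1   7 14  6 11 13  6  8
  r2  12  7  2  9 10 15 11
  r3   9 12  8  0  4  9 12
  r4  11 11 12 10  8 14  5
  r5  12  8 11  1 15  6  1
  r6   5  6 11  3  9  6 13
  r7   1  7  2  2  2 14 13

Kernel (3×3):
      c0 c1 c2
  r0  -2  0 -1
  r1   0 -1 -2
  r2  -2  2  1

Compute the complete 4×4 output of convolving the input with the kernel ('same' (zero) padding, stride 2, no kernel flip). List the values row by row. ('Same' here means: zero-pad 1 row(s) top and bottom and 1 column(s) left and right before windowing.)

-7 -13 -12 -1
-10 -67 -51 -17
-13 -49 -11 -33
-16 -42 -15 -27

Output[0,0]: The receptive field on the zero-padded input at this output position is [0 0 0 / 0 15 10 / 0 7 14]. Elementwise product with the kernel and sum: 0·-2 + 0·-1 + 15·-1 + 10·-2 + 0·-2 + 7·2 + 14·1.
Output[0,1]: The receptive field on the zero-padded input at this output position is [0 0 0 / 10 4 2 / 14 6 11]. Elementwise product with the kernel and sum: 0·-2 + 0·-1 + 4·-1 + 2·-2 + 14·-2 + 6·2 + 11·1.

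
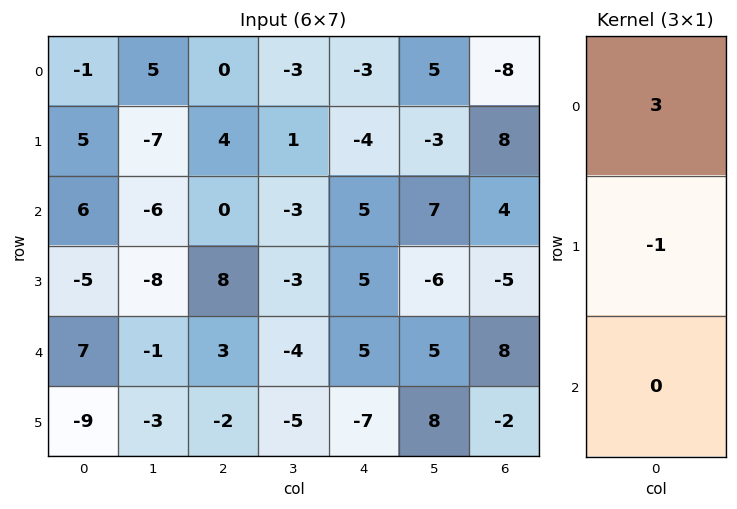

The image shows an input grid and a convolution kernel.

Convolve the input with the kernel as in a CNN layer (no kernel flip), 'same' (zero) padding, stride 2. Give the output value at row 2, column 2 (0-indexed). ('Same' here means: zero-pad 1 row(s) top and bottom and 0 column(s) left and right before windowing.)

The receptive field on the zero-padded input at this output position is [5 / 5 / -7]. Elementwise product with the kernel and sum: 5·3 + 5·-1.

10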